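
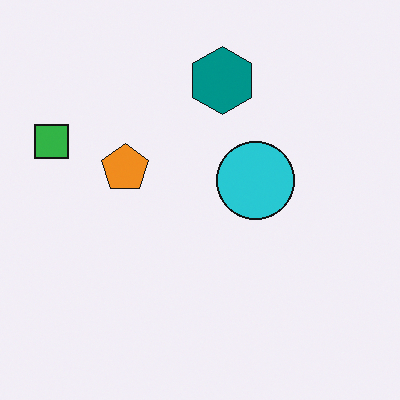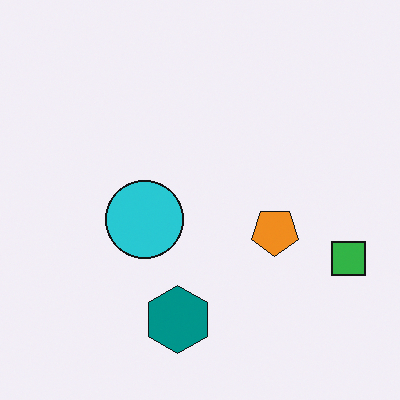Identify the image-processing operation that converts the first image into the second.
The transformation is: rotated 180°.

The green square sits in the left of the first image and the right of the second — consistent with a whole-image 180° rotation.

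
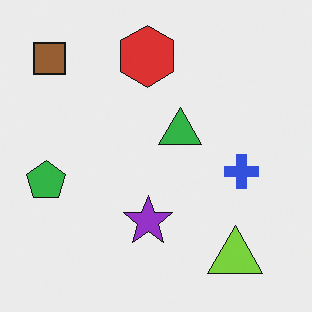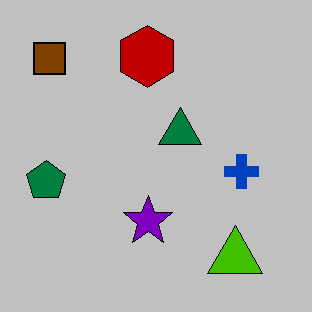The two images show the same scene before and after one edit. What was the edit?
Aggressively posterized.

Each flat color has snapped to a coarser quantized level — most visibly, the near-white background has dropped to a flat grey.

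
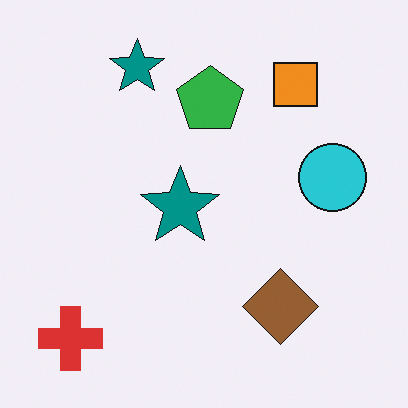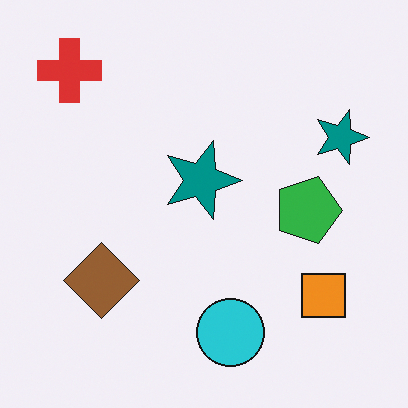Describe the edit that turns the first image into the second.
The second image is the first rotated 90° clockwise.

The red cross sits in the bottom-left of the first image and the top-left of the second — consistent with a whole-image 90° clockwise rotation.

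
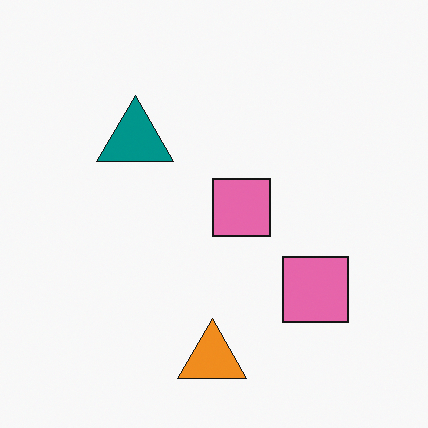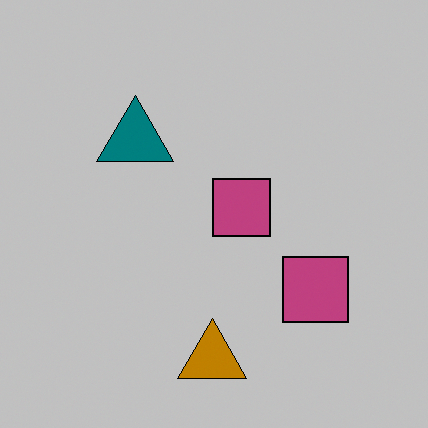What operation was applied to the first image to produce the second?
The second image is the first aggressively posterized.

Each flat color has snapped to a coarser quantized level — most visibly, the near-white background has dropped to a flat grey.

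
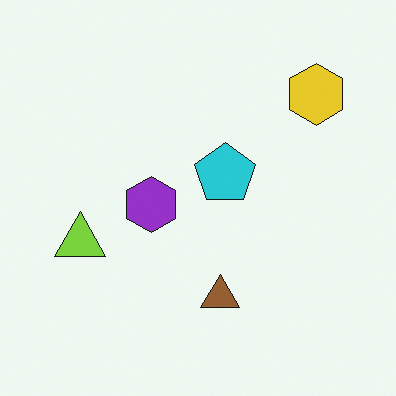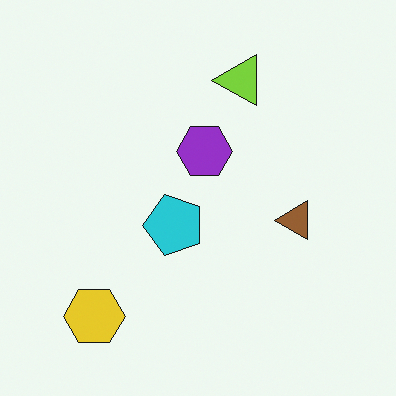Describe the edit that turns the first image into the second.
The transformation is: transposed (reflected across the top-left ↔ bottom-right diagonal).

Shapes have swapped their row and column positions — what was in the top-right is now in the bottom-left — a diagonal reflection.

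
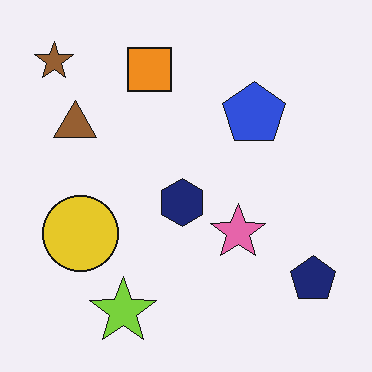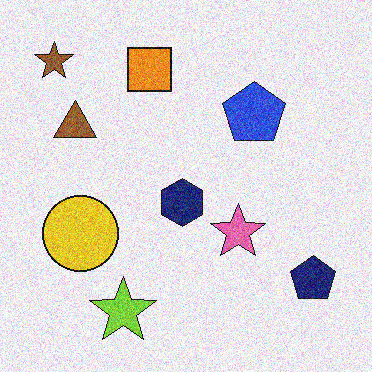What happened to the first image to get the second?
The image was degraded with visible gaussian noise.

Random speckle covers the whole image, including the flat background.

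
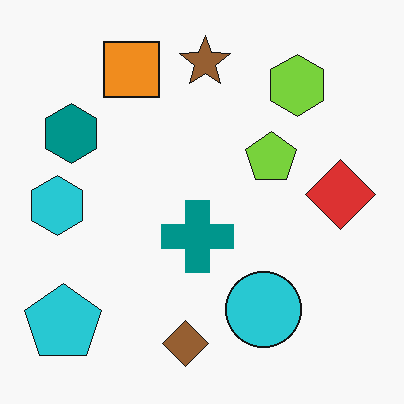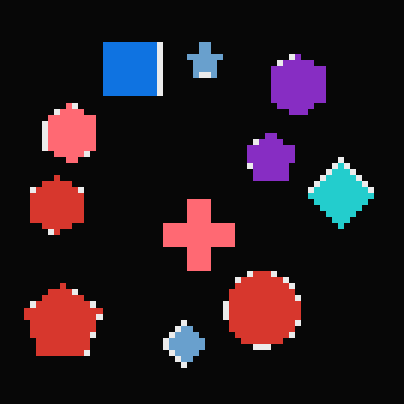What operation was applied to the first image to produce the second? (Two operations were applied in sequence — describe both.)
This is the original image moderately pixelated, then color-inverted (negative).

Shapes are reduced to large square blocks; fine edges and outlines are lost — a downscale-then-upscale (mosaic) effect. The light background has become dark and every shape's color is its complement — a photographic negative.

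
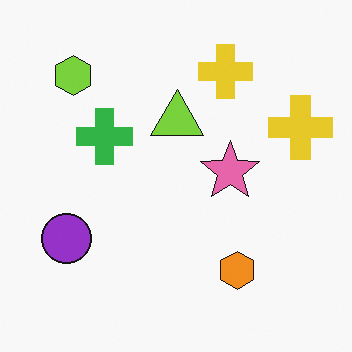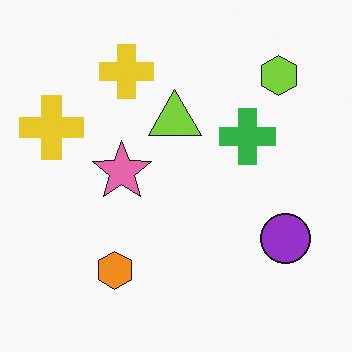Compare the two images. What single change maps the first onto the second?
The second image is the first flipped horizontally (left ↔ right).

The purple circle is in the bottom-left of the first image and the bottom-right of the second — shapes on opposite sides of the vertical midline have swapped in a mirror flip.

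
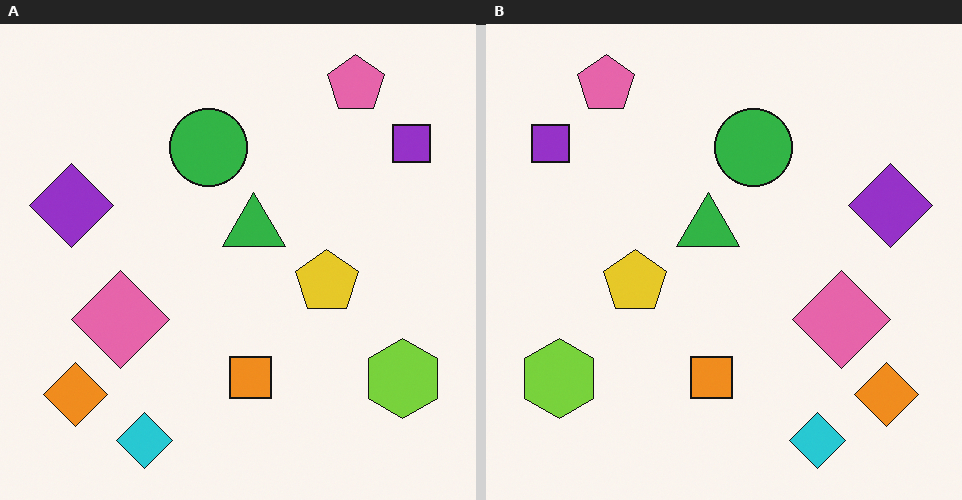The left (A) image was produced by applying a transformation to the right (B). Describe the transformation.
It was flipped horizontally (left ↔ right).

The purple square is in the top-left of the right (B) image and the top-right of the left (A) — shapes on opposite sides of the vertical midline have swapped in a mirror flip.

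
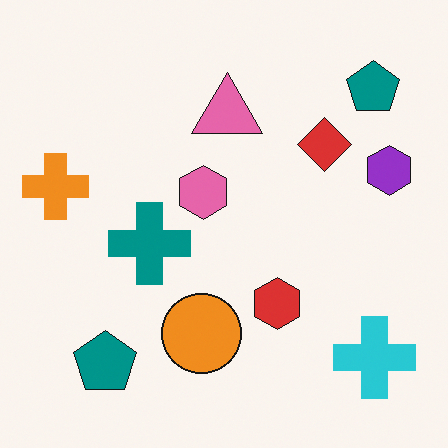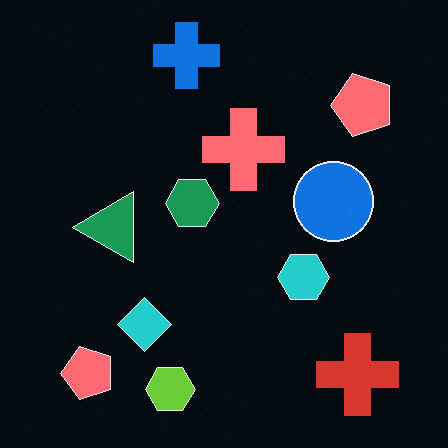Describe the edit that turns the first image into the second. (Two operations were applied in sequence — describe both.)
Transposed (reflected across the top-left ↔ bottom-right diagonal), then color-inverted (negative).

Shapes have swapped their row and column positions — what was in the top-right is now in the bottom-left — a diagonal reflection. The light background has become dark and every shape's color is its complement — a photographic negative.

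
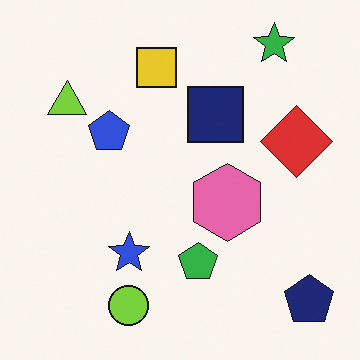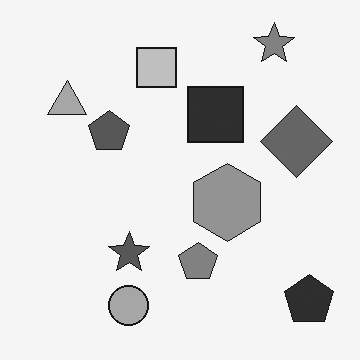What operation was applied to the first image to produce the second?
The transformation is: converted to grayscale.

All color is removed — every shape is now a shade of grey.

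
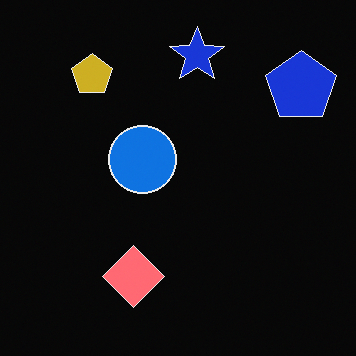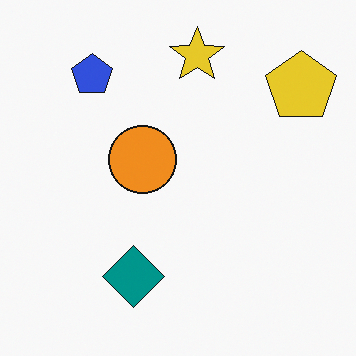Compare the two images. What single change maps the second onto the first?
The image was color-inverted (negative).

The light background has become dark and every shape's color is its complement — a photographic negative.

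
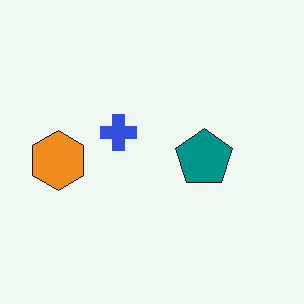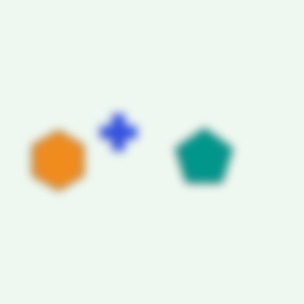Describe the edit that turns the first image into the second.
Noticeably gaussian-blurred.

Shape edges and outlines are uniformly softened across the whole image.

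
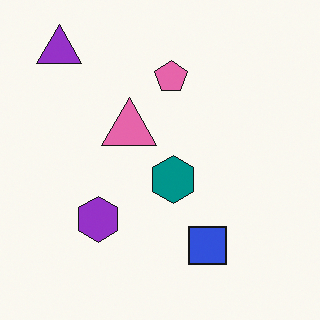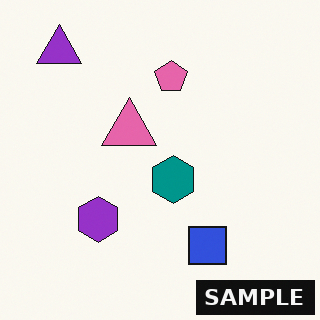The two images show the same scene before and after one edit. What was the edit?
The second image is the first watermarked with the text "SAMPLE" in the lower-right corner.

A dark label reading "SAMPLE" appears in the lower-right corner.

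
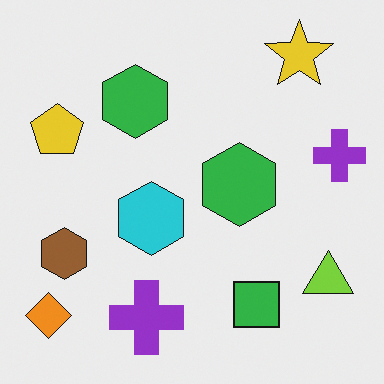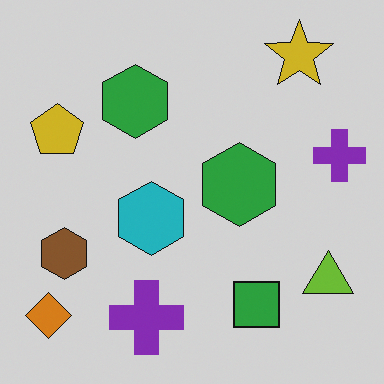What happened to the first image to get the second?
The transformation is: slightly darkened.

Every pixel — background and shapes alike — is uniformly darkened.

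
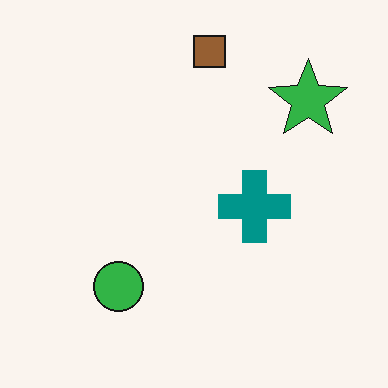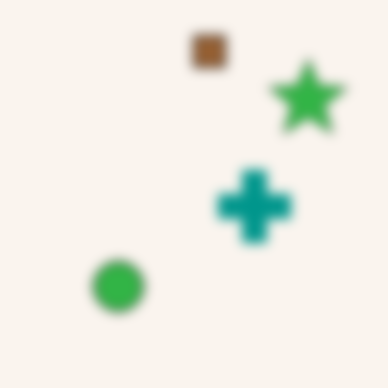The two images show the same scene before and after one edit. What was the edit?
This is the original image heavily blurred.

Shape edges and outlines are uniformly softened across the whole image.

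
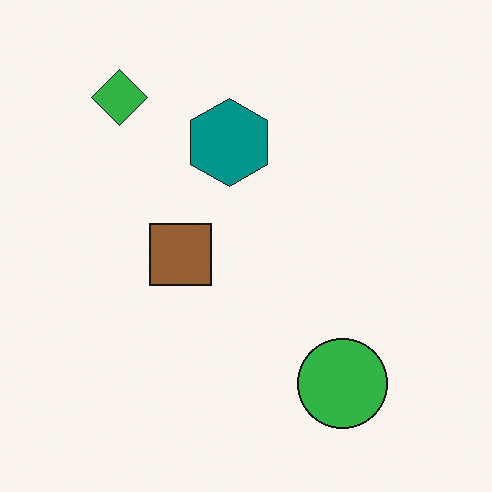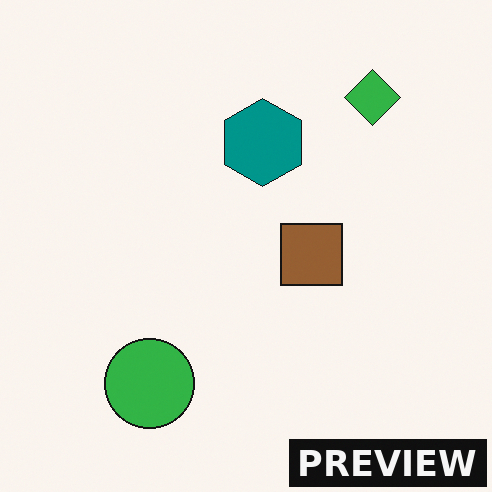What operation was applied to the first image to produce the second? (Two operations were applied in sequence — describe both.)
This is the original image flipped horizontally (left ↔ right), then watermarked with the text "PREVIEW" in the lower-right corner.

The green diamond is in the top-left of the first image and the top-right of the second — shapes on opposite sides of the vertical midline have swapped in a mirror flip. A dark label reading "PREVIEW" appears in the lower-right corner.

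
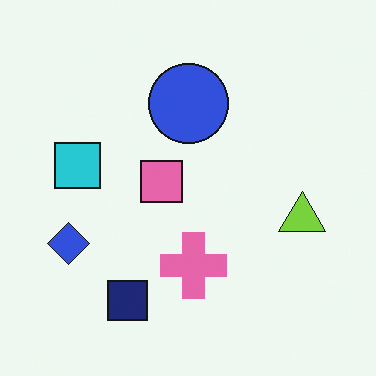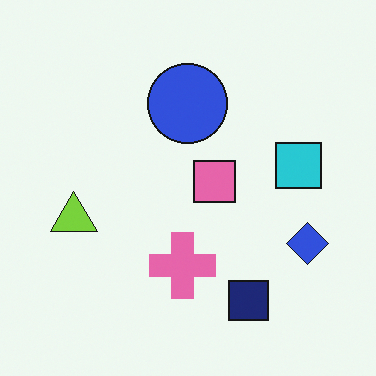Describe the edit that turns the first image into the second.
It was flipped horizontally (left ↔ right).

The blue diamond is in the left of the first image and the right of the second — shapes on opposite sides of the vertical midline have swapped in a mirror flip.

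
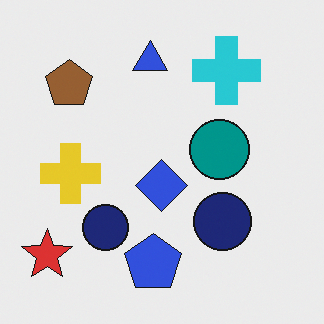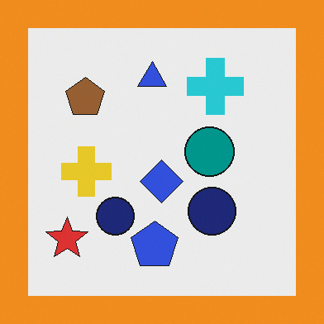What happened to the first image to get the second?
It was framed with a orange border.

A solid orange frame runs around the edge of the second image, with the content slightly shrunk inside it.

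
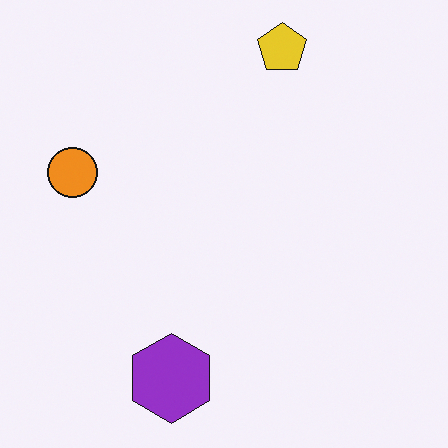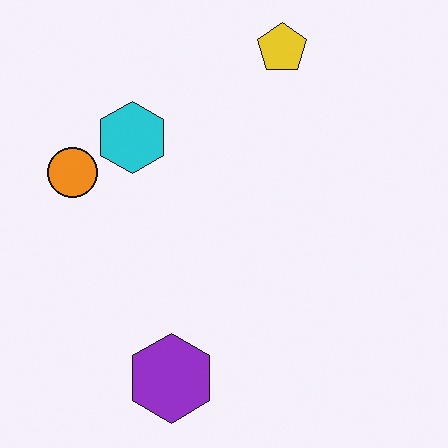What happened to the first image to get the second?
Overlaid with an additional cyan hexagon.

A cyan hexagon appears in the second image that is absent from the first.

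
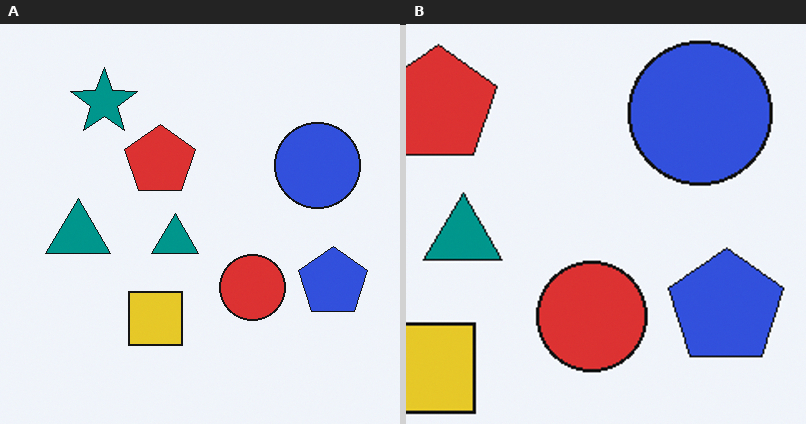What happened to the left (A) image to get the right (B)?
This is the original image cropped to a noticeably smaller region and rescaled.

The visible shapes are larger and the field of view is narrower; shapes near the original edges may be partly or wholly outside the frame — a crop-and-rescale.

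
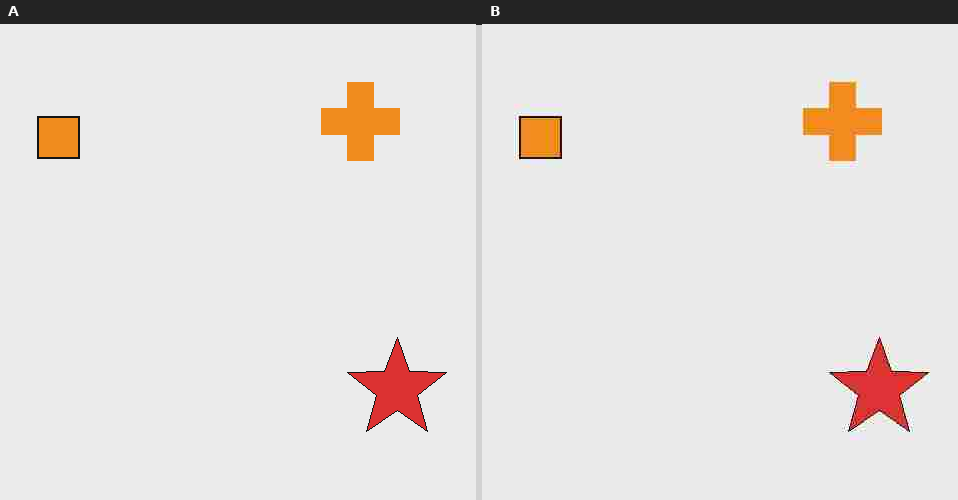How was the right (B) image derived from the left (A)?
Heavily JPEG-compressed with obvious blocking artifacts.

Blocky 8×8 compression artifacts appear around shape edges and the flat background shows ringing — characteristic JPEG degradation.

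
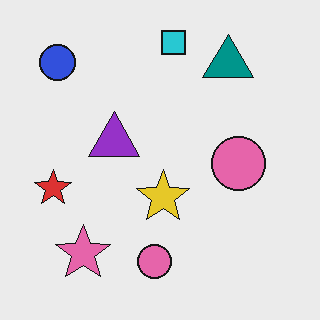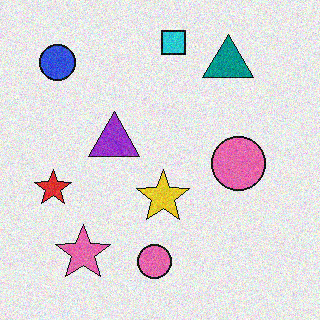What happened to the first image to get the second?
It was degraded with visible gaussian noise.

Random speckle covers the whole image, including the flat background.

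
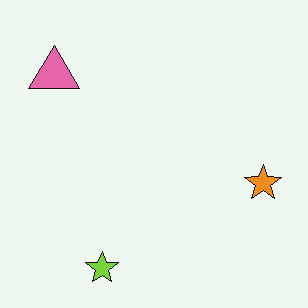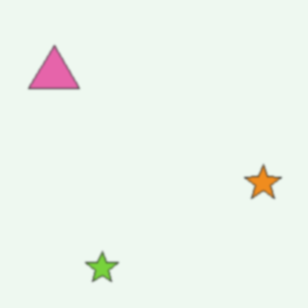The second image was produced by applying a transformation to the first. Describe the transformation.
It was lightly blurred.

Shape edges and outlines are uniformly softened across the whole image.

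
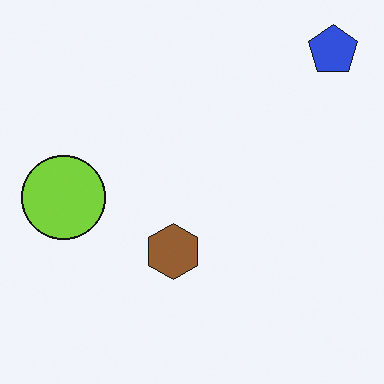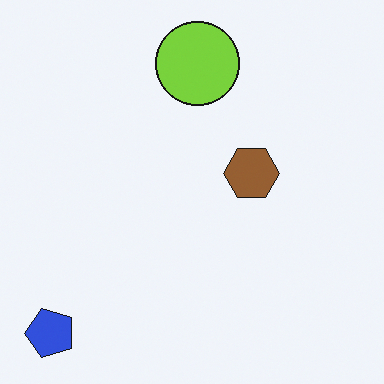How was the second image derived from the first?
The second image is the first transposed (reflected across the top-left ↔ bottom-right diagonal).

Shapes have swapped their row and column positions — what was in the top-right is now in the bottom-left — a diagonal reflection.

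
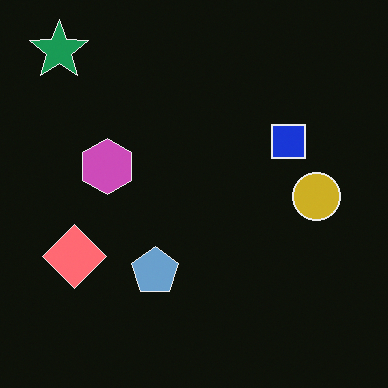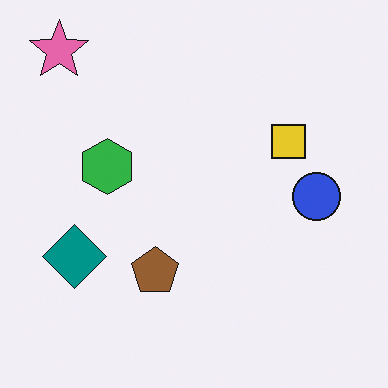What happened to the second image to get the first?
Color-inverted (negative).

The light background has become dark and every shape's color is its complement — a photographic negative.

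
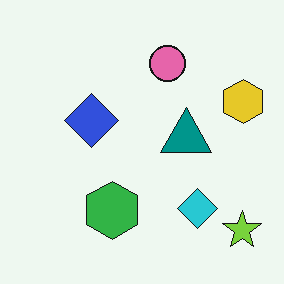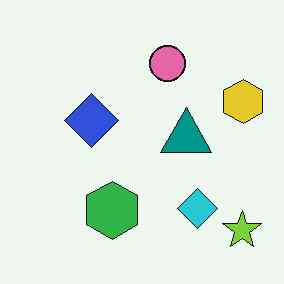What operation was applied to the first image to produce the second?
It was JPEG-compressed with visible artifacts.

Blocky 8×8 compression artifacts appear around shape edges and the flat background shows ringing — characteristic JPEG degradation.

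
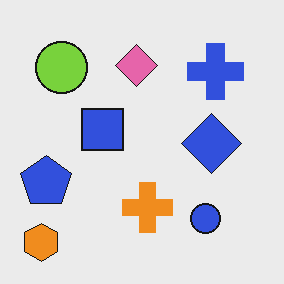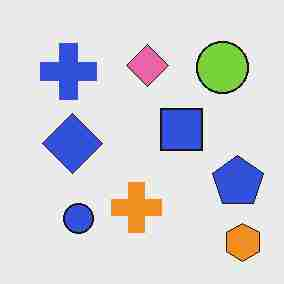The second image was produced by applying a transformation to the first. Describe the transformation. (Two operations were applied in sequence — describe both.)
The image was flipped horizontally (left ↔ right), then heavily JPEG-compressed with obvious blocking artifacts.

The orange hexagon is in the bottom-left of the first image and the bottom-right of the second — shapes on opposite sides of the vertical midline have swapped in a mirror flip. Blocky 8×8 compression artifacts appear around shape edges and the flat background shows ringing — characteristic JPEG degradation.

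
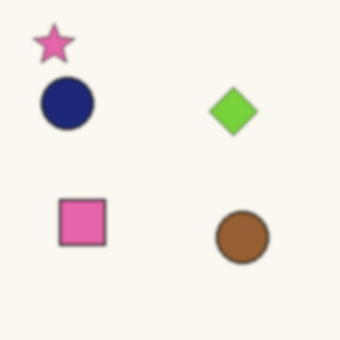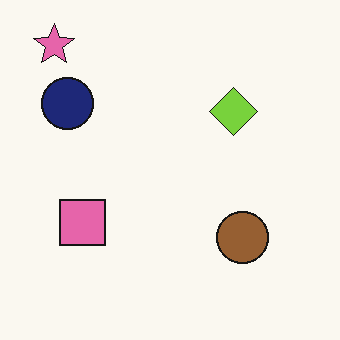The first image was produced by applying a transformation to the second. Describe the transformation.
The transformation is: lightly blurred.

Shape edges and outlines are uniformly softened across the whole image.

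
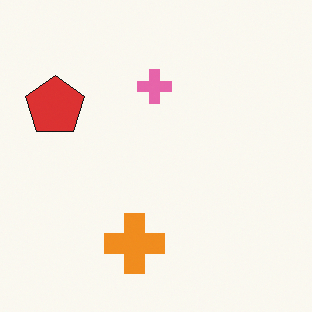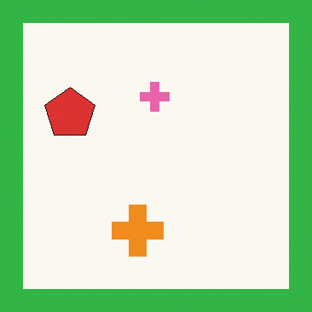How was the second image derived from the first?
The image was framed with a green border.

A solid green frame runs around the edge of the second image, with the content slightly shrunk inside it.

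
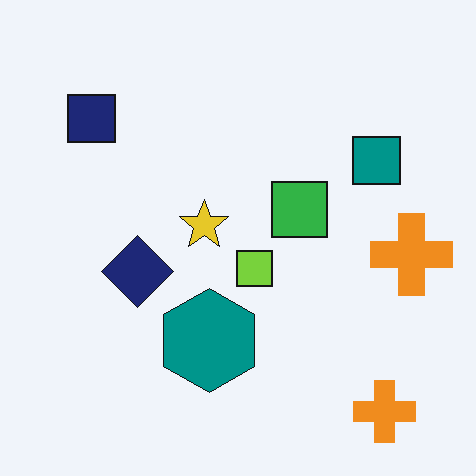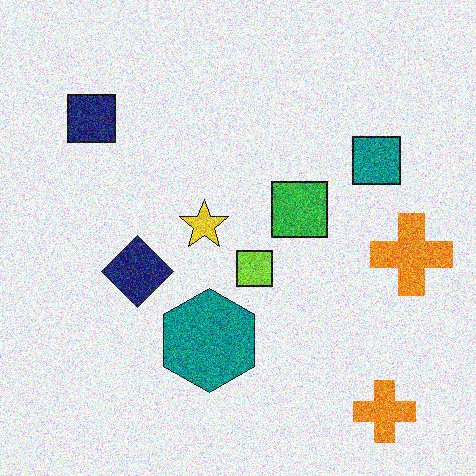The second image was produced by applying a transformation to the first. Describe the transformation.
The second image is the first degraded with a thick layer of grain.

Random speckle covers the whole image, including the flat background.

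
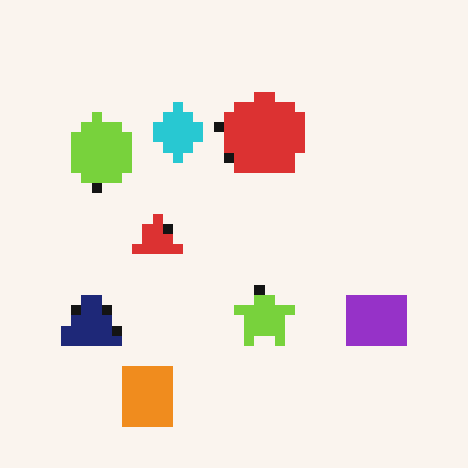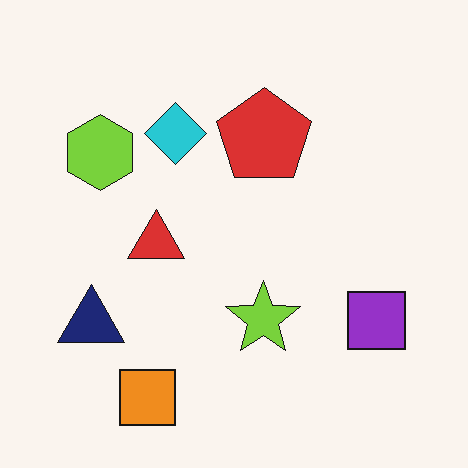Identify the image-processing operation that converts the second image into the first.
The first image is the second coarsely pixelated.

Shapes are reduced to large square blocks; fine edges and outlines are lost — a downscale-then-upscale (mosaic) effect.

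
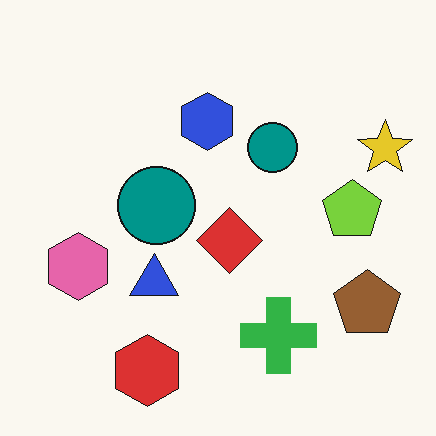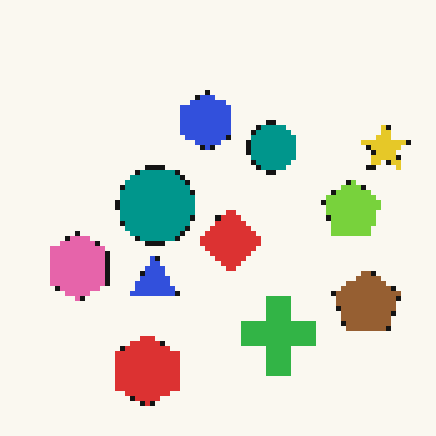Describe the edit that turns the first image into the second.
The transformation is: mildly pixelated.

Shapes are reduced to large square blocks; fine edges and outlines are lost — a downscale-then-upscale (mosaic) effect.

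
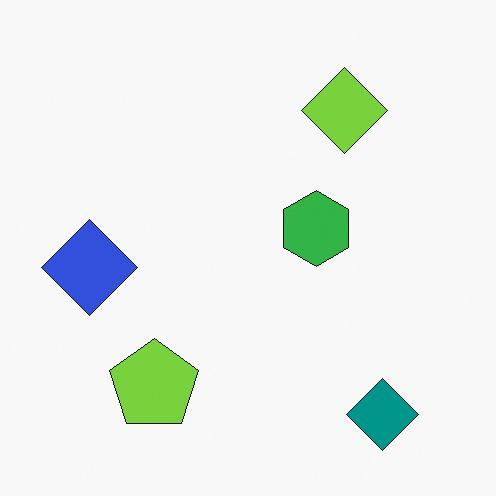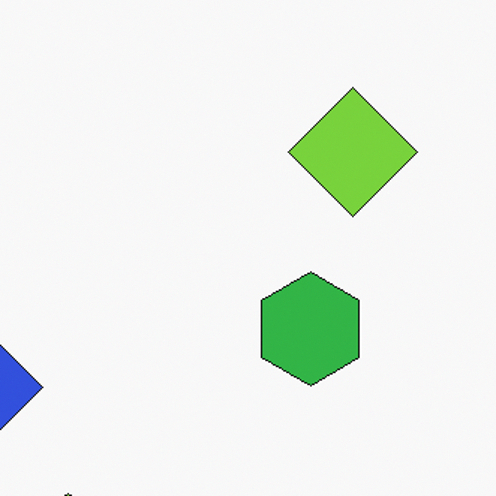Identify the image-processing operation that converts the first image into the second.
The transformation is: cropped to a modestly smaller region and rescaled.

The visible shapes are larger and the field of view is narrower; shapes near the original edges may be partly or wholly outside the frame — a crop-and-rescale.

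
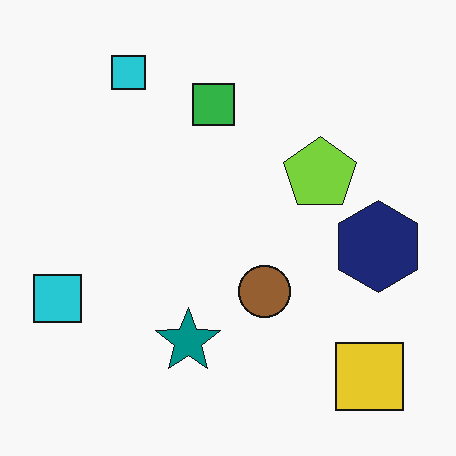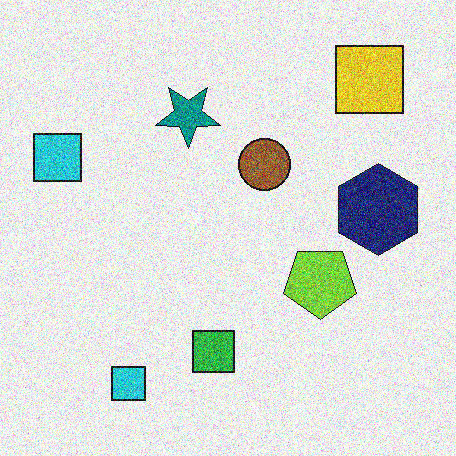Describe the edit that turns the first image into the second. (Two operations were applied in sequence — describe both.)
It was flipped vertically (top ↔ bottom), then degraded with a thick layer of grain.

The yellow square is in the bottom-right of the first image and the top-right of the second — shapes on opposite sides of the horizontal midline have swapped in a mirror flip. Random speckle covers the whole image, including the flat background.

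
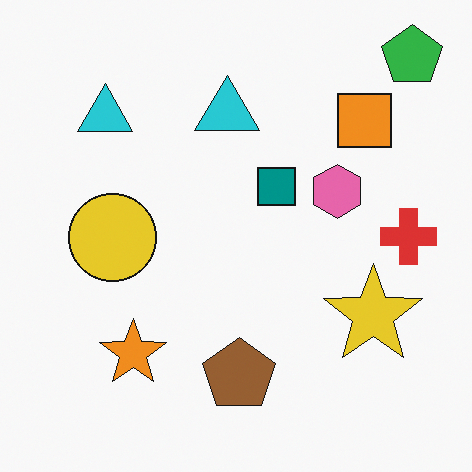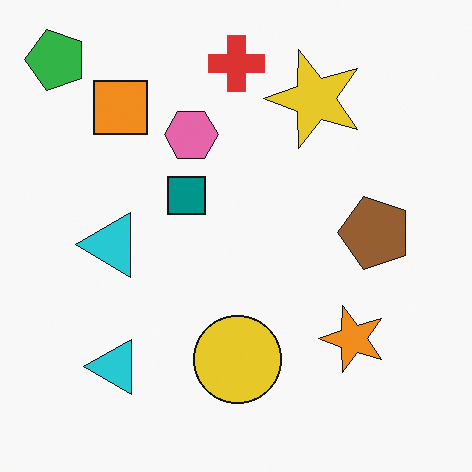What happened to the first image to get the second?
The second image is the first rotated 90° counter-clockwise.

The green pentagon sits in the top-right of the first image and the top-left of the second — consistent with a whole-image 90° counter-clockwise rotation.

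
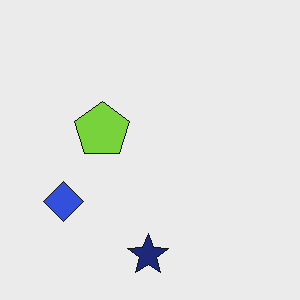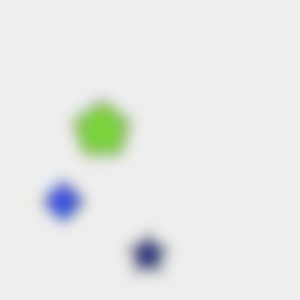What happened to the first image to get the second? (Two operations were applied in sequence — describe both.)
It was degraded with heavy JPEG compression, then strongly gaussian-blurred.

Blocky 8×8 compression artifacts appear around shape edges and the flat background shows ringing — characteristic JPEG degradation. Shape edges and outlines are uniformly softened across the whole image.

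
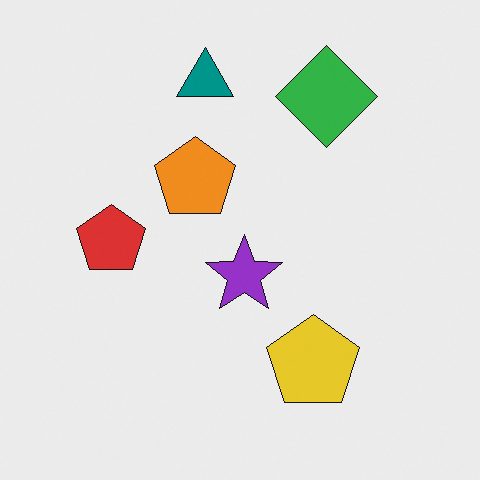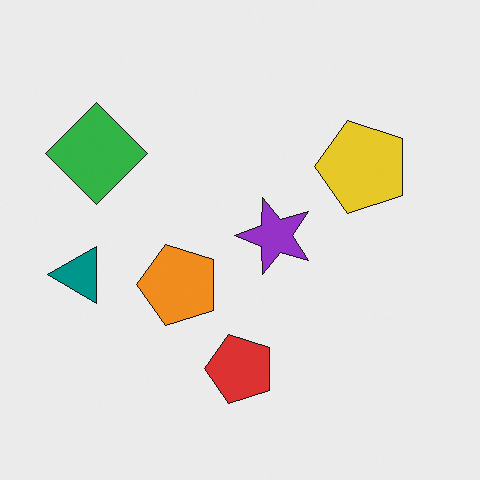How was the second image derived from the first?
The second image is the first rotated 90° counter-clockwise.

The green diamond sits in the top-right of the first image and the top-left of the second — consistent with a whole-image 90° counter-clockwise rotation.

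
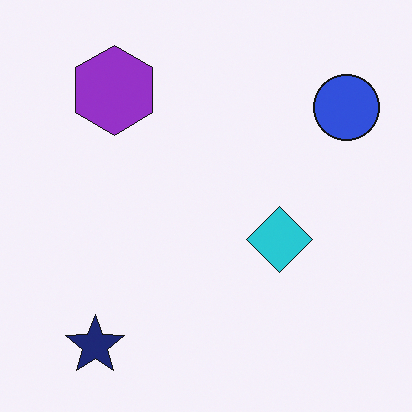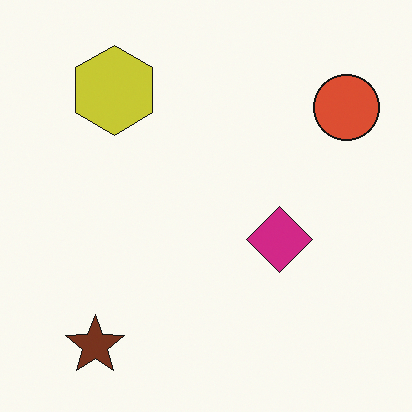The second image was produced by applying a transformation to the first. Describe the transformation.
It was hue-shifted through roughly a third of the color wheel.

Every shape's color has rotated by the same amount around the hue wheel — a uniform hue shift.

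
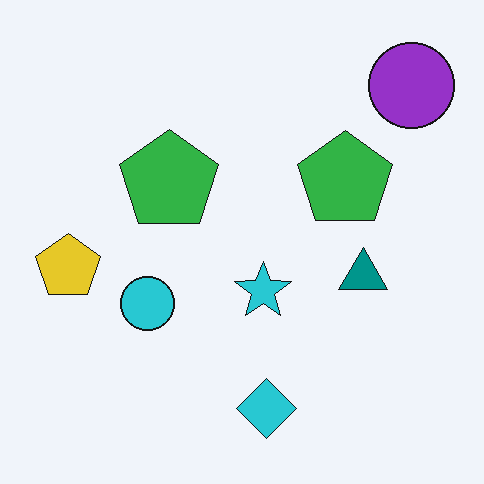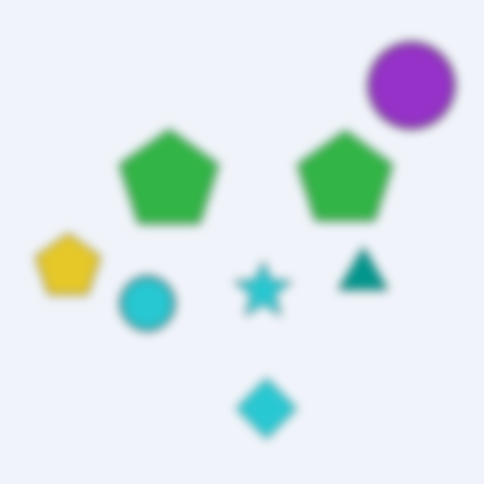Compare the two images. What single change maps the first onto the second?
The image was strongly gaussian-blurred.

Shape edges and outlines are uniformly softened across the whole image.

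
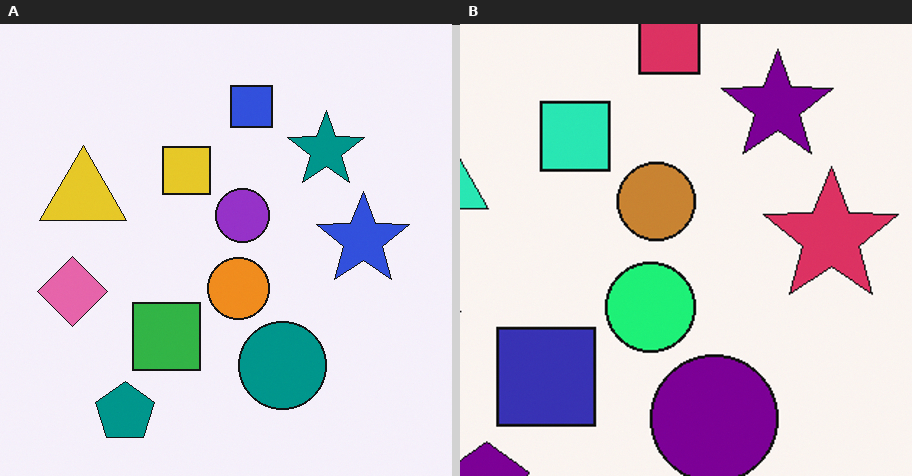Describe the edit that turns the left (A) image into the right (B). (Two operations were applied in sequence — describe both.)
The image was cropped to a modestly smaller region and rescaled, then hue-shifted noticeably.

The visible shapes are larger and the field of view is narrower; shapes near the original edges may be partly or wholly outside the frame — a crop-and-rescale. Every shape's color has rotated by the same amount around the hue wheel — a uniform hue shift.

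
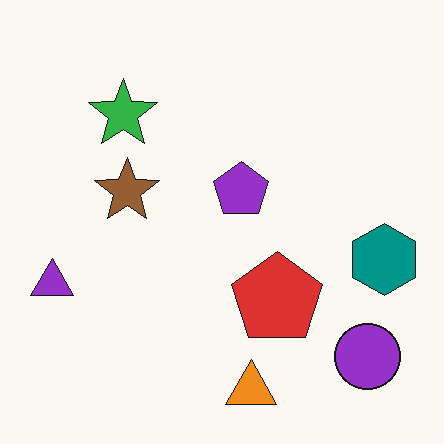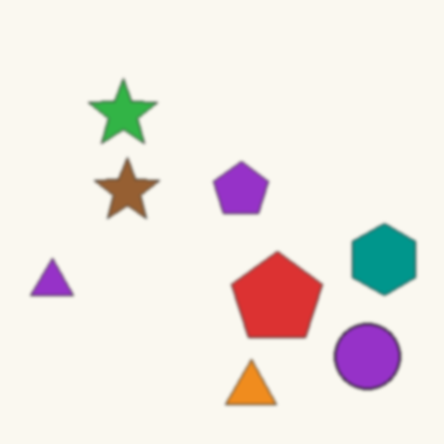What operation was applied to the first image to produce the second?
This is the original image slightly softened.

Shape edges and outlines are uniformly softened across the whole image.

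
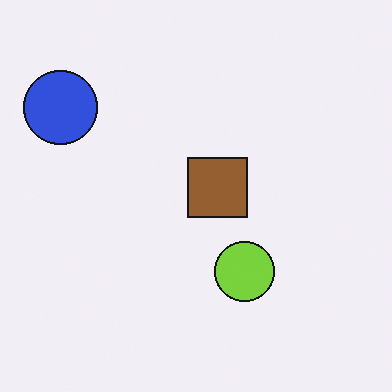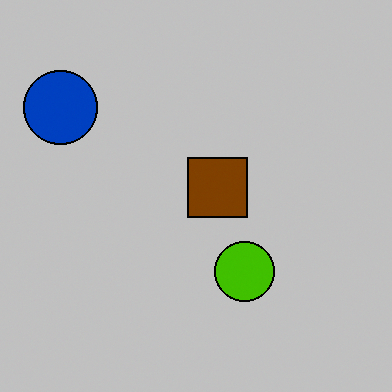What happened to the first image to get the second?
It was aggressively posterized.

Each flat color has snapped to a coarser quantized level — most visibly, the near-white background has dropped to a flat grey.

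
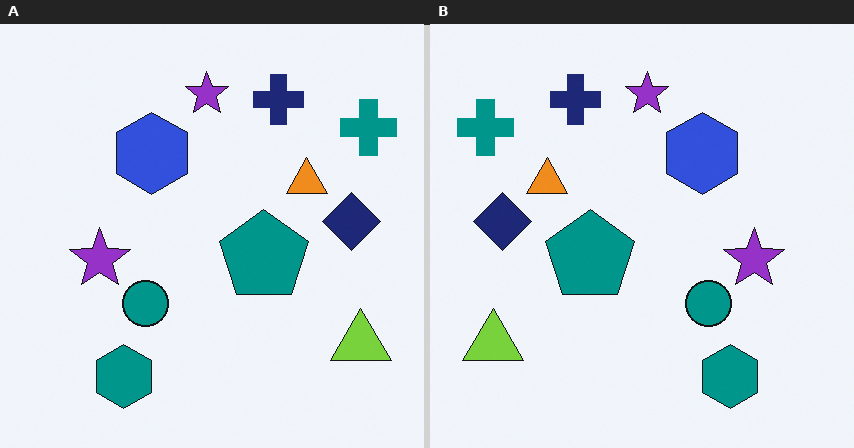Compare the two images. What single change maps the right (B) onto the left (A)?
It was flipped horizontally (left ↔ right).

The teal cross is in the top-left of the right (B) image and the top-right of the left (A) — shapes on opposite sides of the vertical midline have swapped in a mirror flip.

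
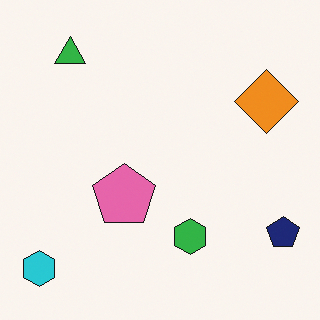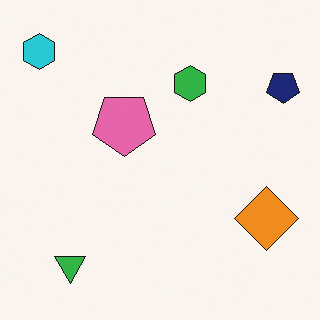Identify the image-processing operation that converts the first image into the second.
The second image is the first flipped vertically (top ↔ bottom).

The cyan hexagon is in the bottom-left of the first image and the top-left of the second — shapes on opposite sides of the horizontal midline have swapped in a mirror flip.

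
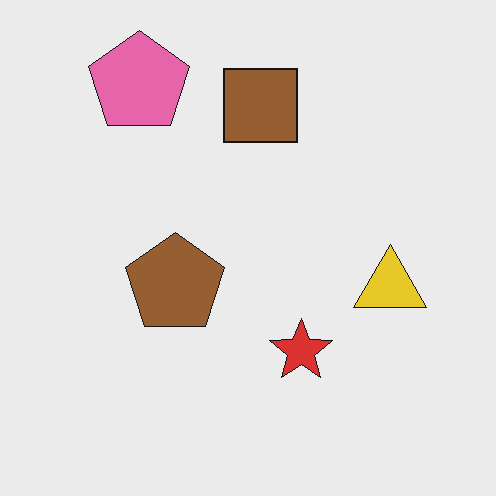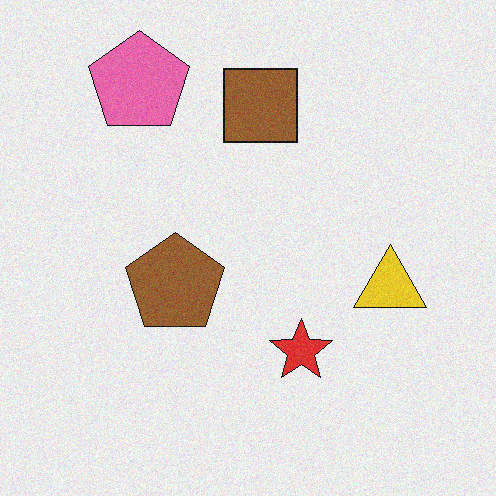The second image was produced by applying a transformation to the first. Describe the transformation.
It was degraded with light additive noise.

Random speckle covers the whole image, including the flat background.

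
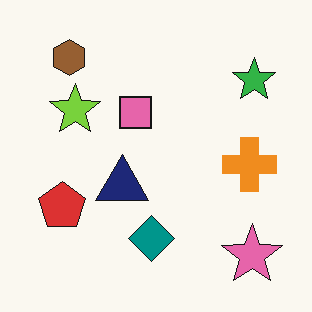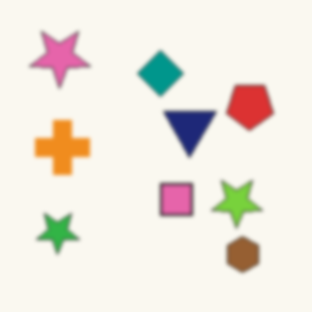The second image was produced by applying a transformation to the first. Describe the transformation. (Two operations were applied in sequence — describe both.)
This is the original image rotated 180°, then lightly blurred.

The pink star sits in the bottom-right of the first image and the top-left of the second — consistent with a whole-image 180° rotation. Shape edges and outlines are uniformly softened across the whole image.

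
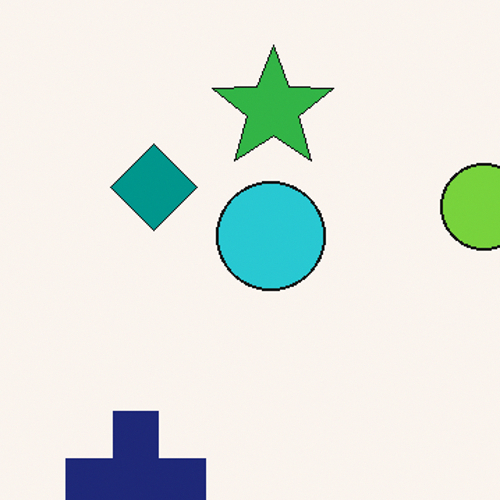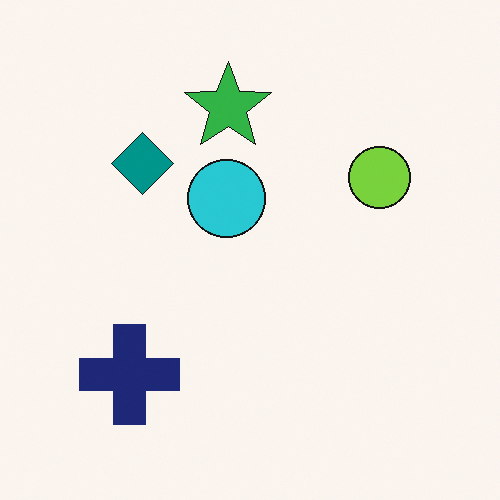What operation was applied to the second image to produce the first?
The transformation is: cropped slightly and scaled back up.

The visible shapes are larger and the field of view is narrower; shapes near the original edges may be partly or wholly outside the frame — a crop-and-rescale.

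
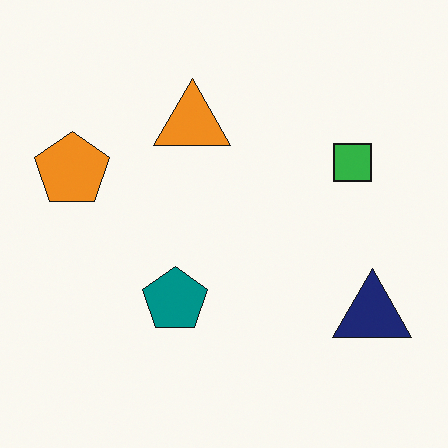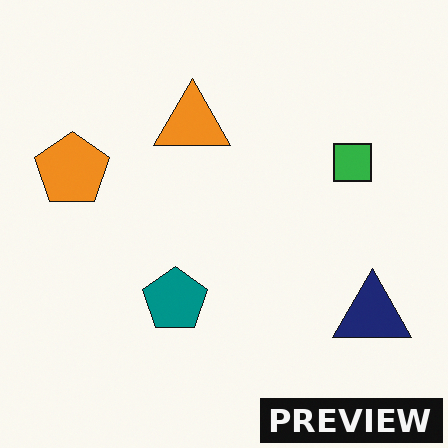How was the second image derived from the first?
The transformation is: watermarked with the text "PREVIEW" in the lower-right corner.

A dark label reading "PREVIEW" appears in the lower-right corner.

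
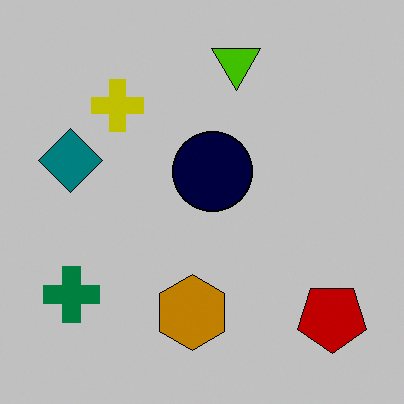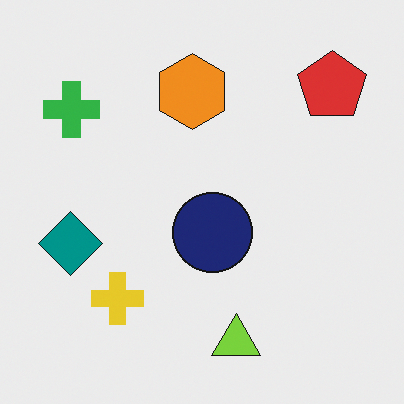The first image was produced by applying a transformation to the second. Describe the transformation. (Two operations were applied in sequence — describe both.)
The first image is the second flipped vertically (top ↔ bottom), then heavily posterized to just a handful of flat colors.

The lime triangle is in the bottom of the second image and the top of the first — shapes on opposite sides of the horizontal midline have swapped in a mirror flip. Each flat color has snapped to a coarser quantized level — most visibly, the near-white background has dropped to a flat grey.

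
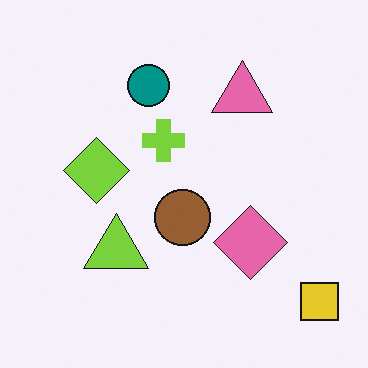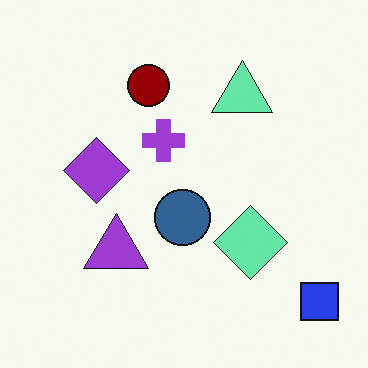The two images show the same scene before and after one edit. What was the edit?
The second image is the first hue-shifted through roughly half the color wheel.

Every shape's color has rotated by the same amount around the hue wheel — a uniform hue shift.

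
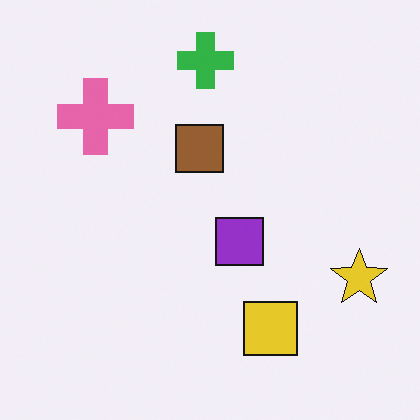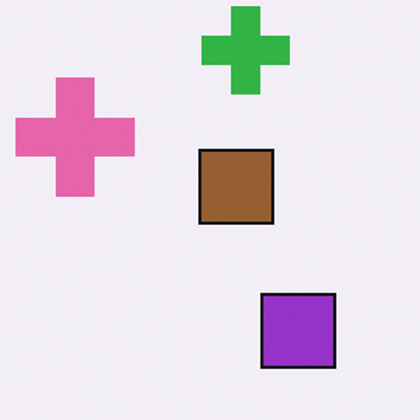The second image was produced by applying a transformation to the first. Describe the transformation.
It was cropped slightly and scaled back up.

The visible shapes are larger and the field of view is narrower; shapes near the original edges may be partly or wholly outside the frame — a crop-and-rescale.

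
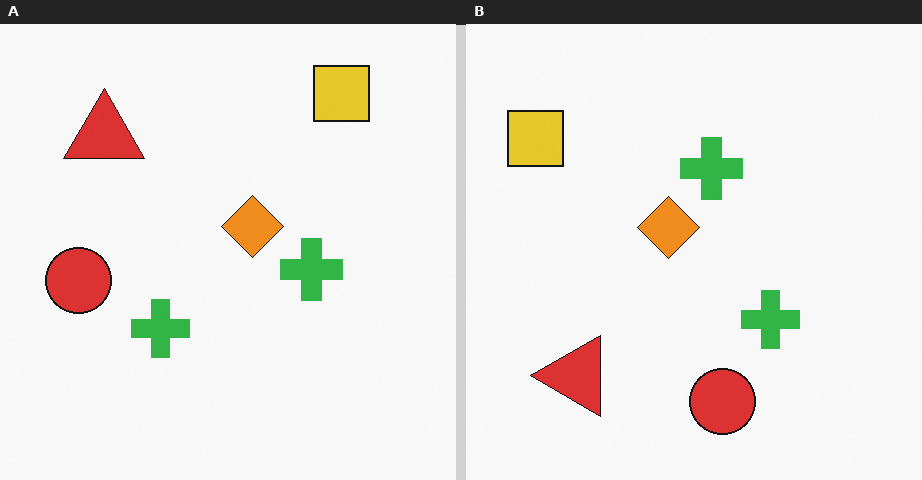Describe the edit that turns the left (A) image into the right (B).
This is the original image rotated 90° counter-clockwise.

The yellow square sits in the top-right of the left (A) image and the top-left of the right (B) — consistent with a whole-image 90° counter-clockwise rotation.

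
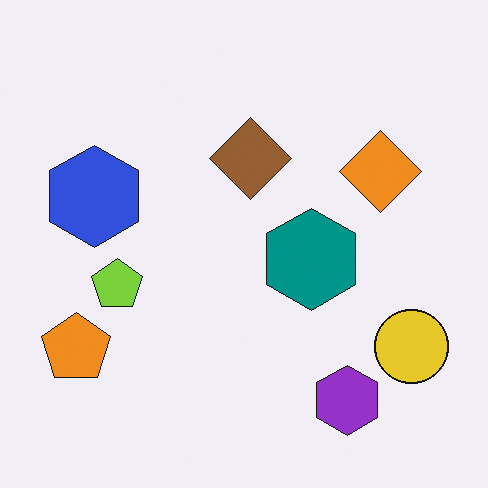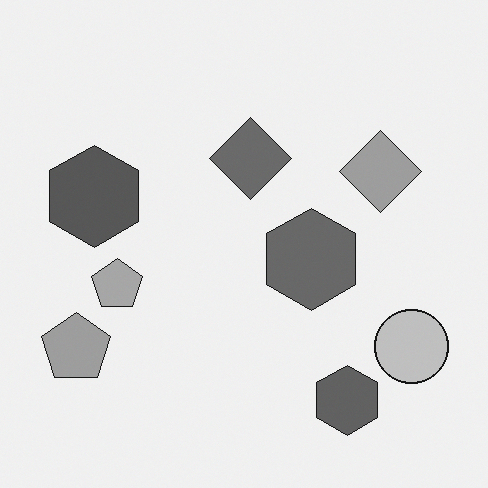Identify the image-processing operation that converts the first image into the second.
This is the original image converted to grayscale.

All color is removed — every shape is now a shade of grey.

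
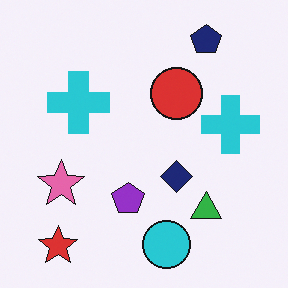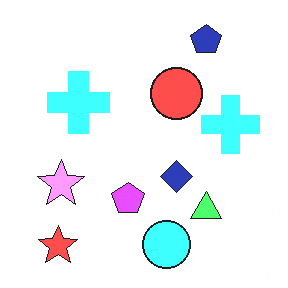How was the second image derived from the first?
It was brightened a lot.

Every pixel — background and shapes alike — is uniformly brightened.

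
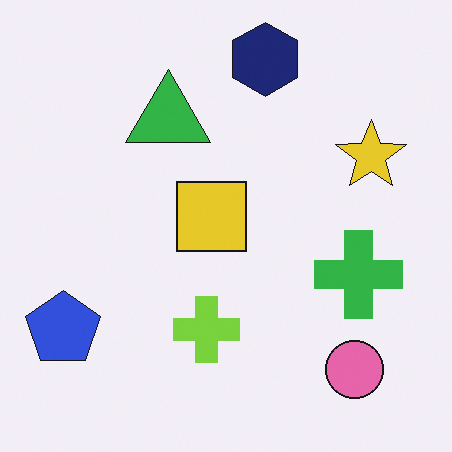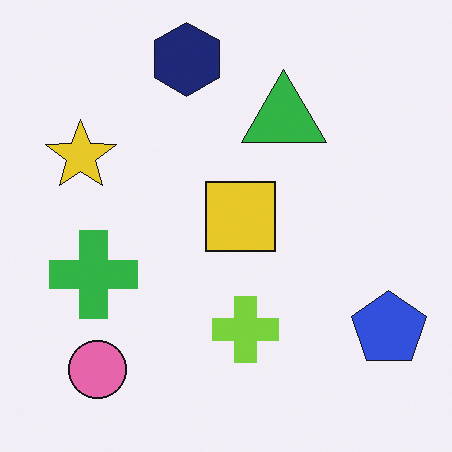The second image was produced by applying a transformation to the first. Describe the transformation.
The image was flipped horizontally (left ↔ right).

The blue pentagon is in the bottom-left of the first image and the bottom-right of the second — shapes on opposite sides of the vertical midline have swapped in a mirror flip.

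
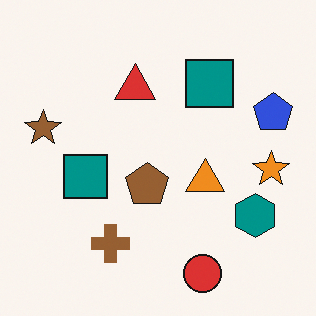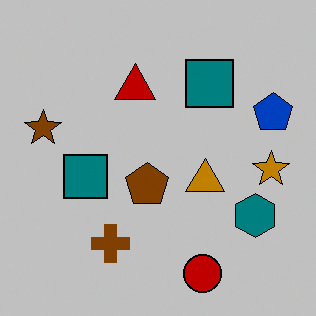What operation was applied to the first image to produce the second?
It was aggressively posterized.

Each flat color has snapped to a coarser quantized level — most visibly, the near-white background has dropped to a flat grey.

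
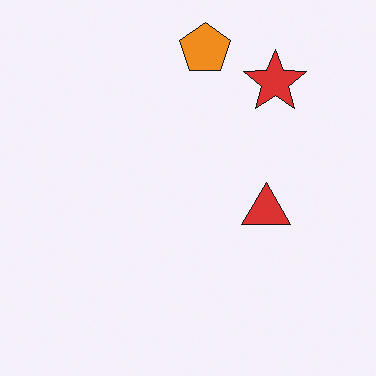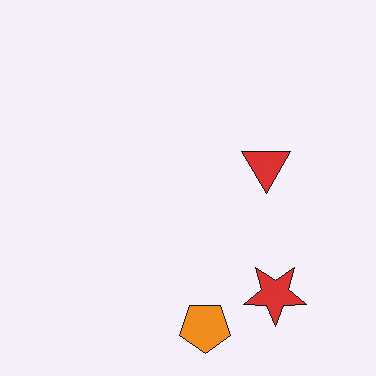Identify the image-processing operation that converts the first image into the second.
It was flipped vertically (top ↔ bottom).

The orange pentagon is in the top of the first image and the bottom of the second — shapes on opposite sides of the horizontal midline have swapped in a mirror flip.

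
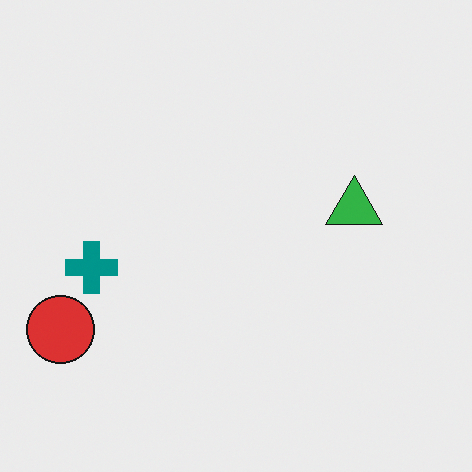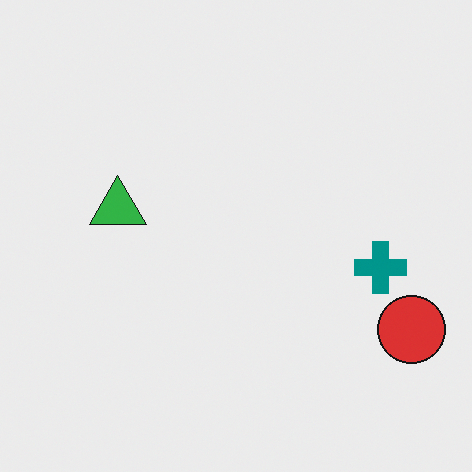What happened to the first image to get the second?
The transformation is: flipped horizontally (left ↔ right).

The red circle is in the bottom-left of the first image and the bottom-right of the second — shapes on opposite sides of the vertical midline have swapped in a mirror flip.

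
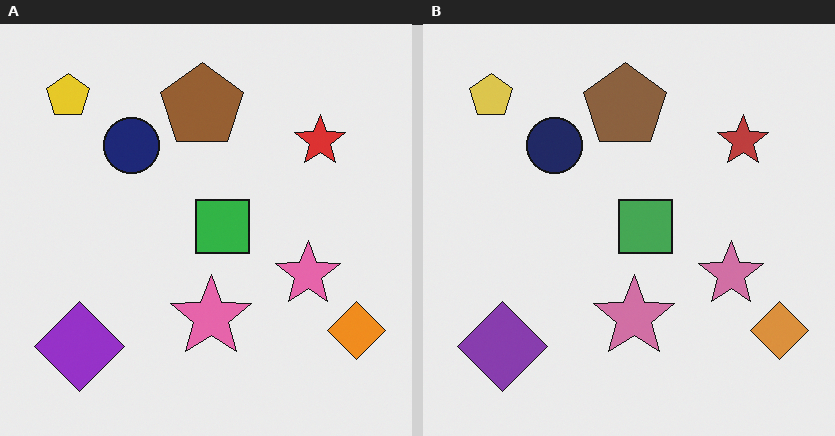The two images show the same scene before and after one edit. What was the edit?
The transformation is: slightly desaturated.

All colors are more muted and greyish — a global saturation change.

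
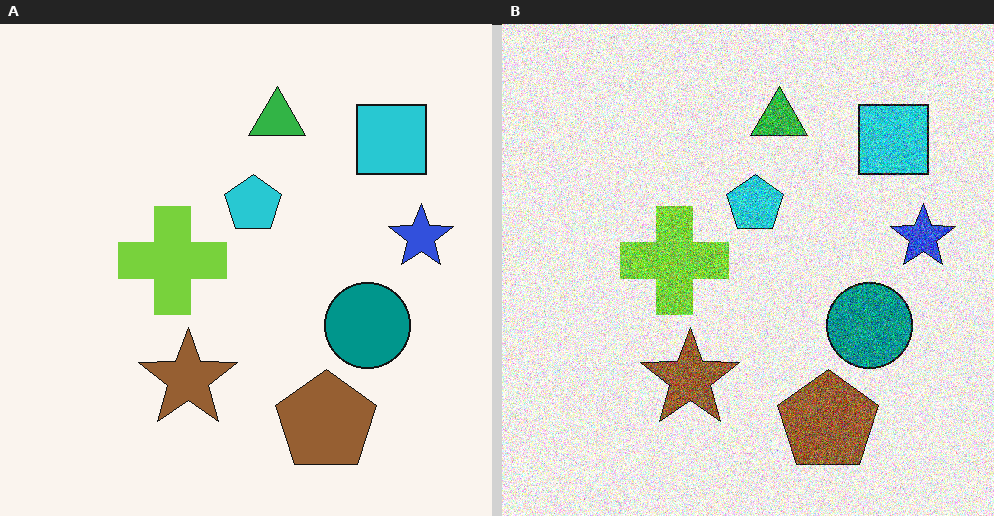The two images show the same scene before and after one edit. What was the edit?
This is the original image degraded with strong gaussian noise.

Random speckle covers the whole image, including the flat background.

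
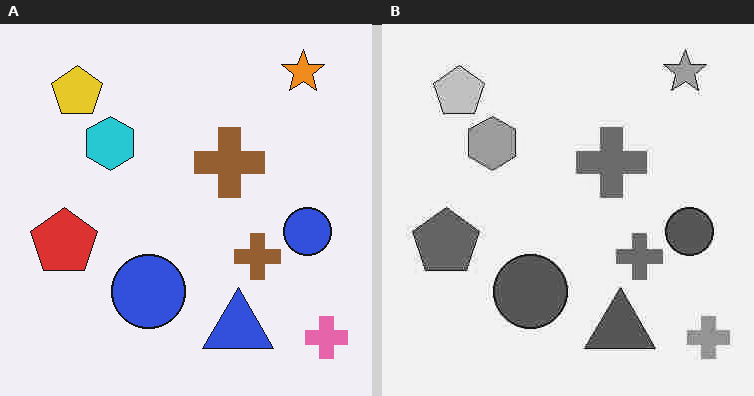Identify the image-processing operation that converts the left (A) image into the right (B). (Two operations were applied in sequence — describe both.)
The transformation is: degraded with heavy JPEG compression, then converted to grayscale.

Blocky 8×8 compression artifacts appear around shape edges and the flat background shows ringing — characteristic JPEG degradation. All color is removed — every shape is now a shade of grey.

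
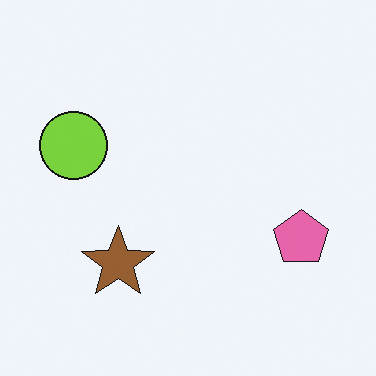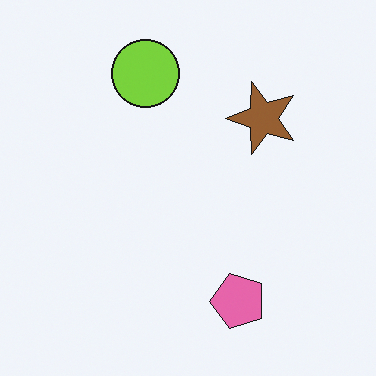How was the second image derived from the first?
This is the original image transposed (reflected across the top-left ↔ bottom-right diagonal).

Shapes have swapped their row and column positions — what was in the top-right is now in the bottom-left — a diagonal reflection.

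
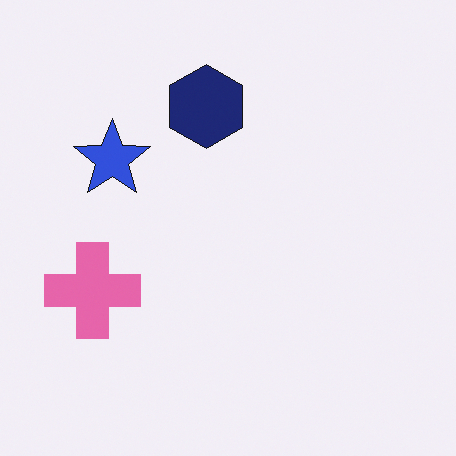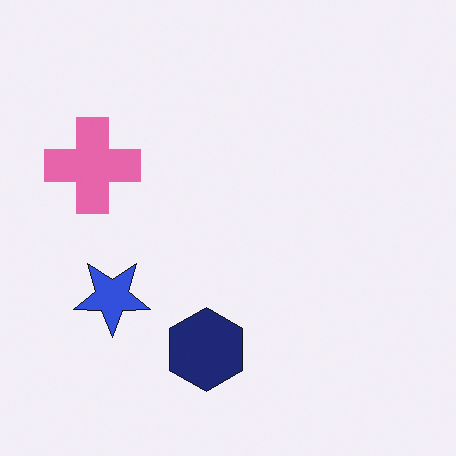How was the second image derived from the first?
The transformation is: flipped vertically (top ↔ bottom).

The navy hexagon is in the top of the first image and the bottom of the second — shapes on opposite sides of the horizontal midline have swapped in a mirror flip.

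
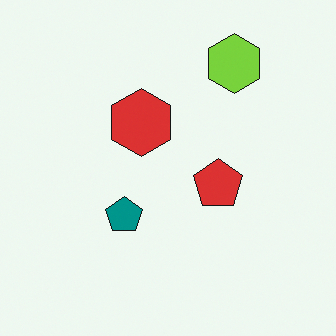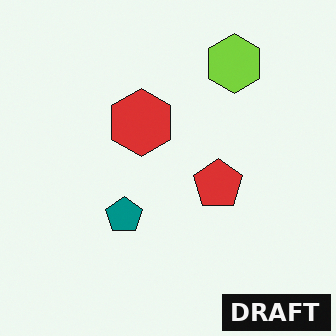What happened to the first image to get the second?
This is the original image watermarked with the text "DRAFT" in the lower-right corner.

A dark label reading "DRAFT" appears in the lower-right corner.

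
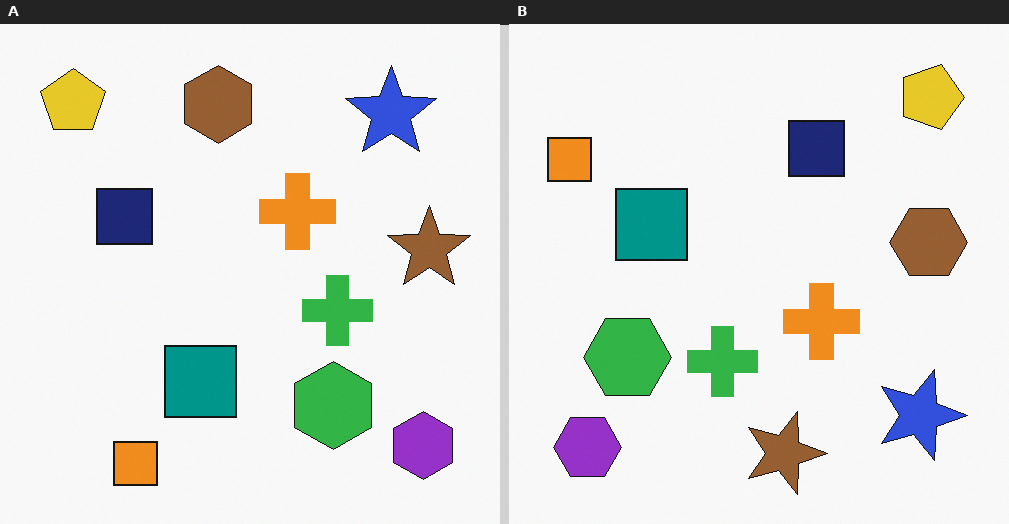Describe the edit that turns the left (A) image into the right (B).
The image was rotated 90° clockwise.

The yellow pentagon sits in the top-left of the left (A) image and the top-right of the right (B) — consistent with a whole-image 90° clockwise rotation.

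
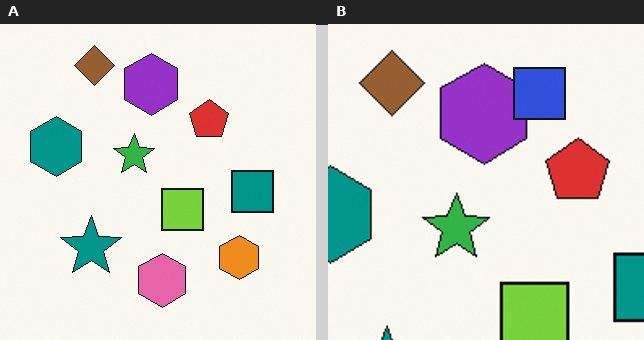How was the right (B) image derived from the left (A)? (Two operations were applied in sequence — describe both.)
Cropped tightly and scaled back up, then overlaid with an additional blue square.

The visible shapes are larger and the field of view is narrower; shapes near the original edges may be partly or wholly outside the frame — a crop-and-rescale. A blue square appears in the right (B) image that is absent from the left (A).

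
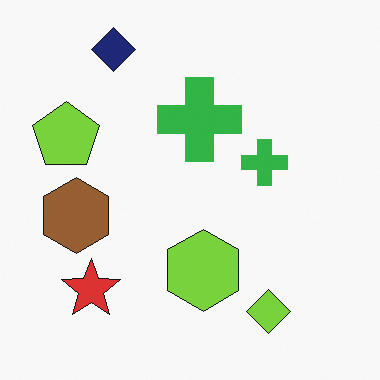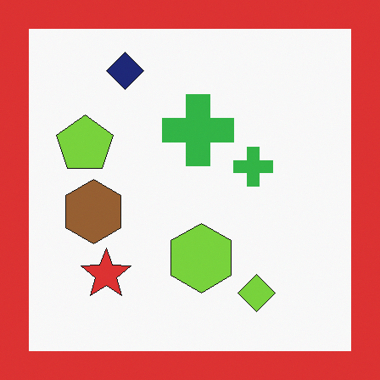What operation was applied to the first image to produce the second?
Framed with a red border.

A solid red frame runs around the edge of the second image, with the content slightly shrunk inside it.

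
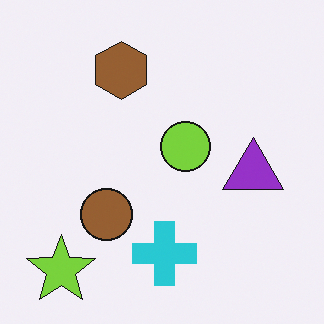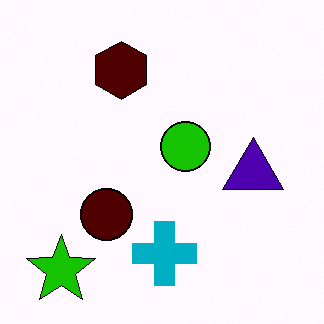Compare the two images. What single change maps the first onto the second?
The second image is the first given much higher contrast.

Tones are pushed away from mid-grey across the whole image — a global contrast change.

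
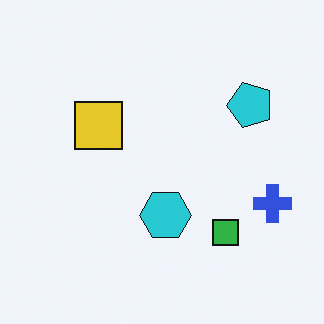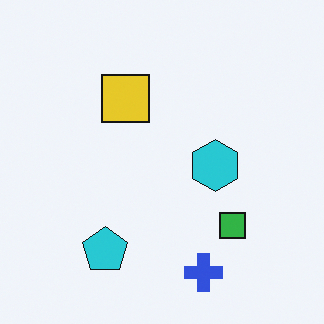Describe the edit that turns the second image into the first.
This is the original image transposed (reflected across the top-left ↔ bottom-right diagonal).

Shapes have swapped their row and column positions — what was in the top-right is now in the bottom-left — a diagonal reflection.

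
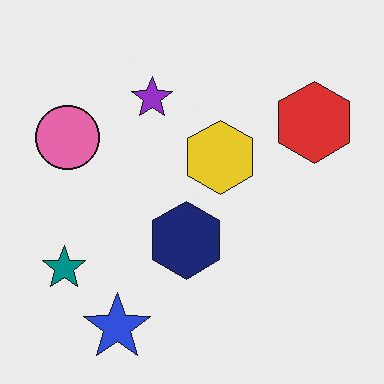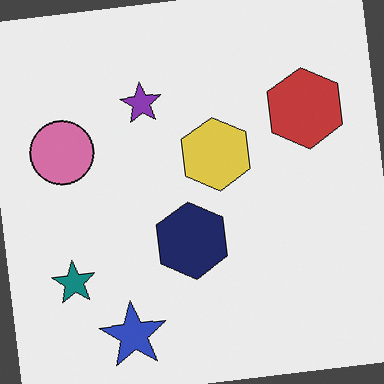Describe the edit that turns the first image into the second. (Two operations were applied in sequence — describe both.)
This is the original image rotated counter-clockwise by a few degrees, then slightly desaturated.

Every shape is tilted by the same angle and the image corners show triangular fill wedges — a whole-image rotation by a non-right angle. All colors are more muted and greyish — a global saturation change.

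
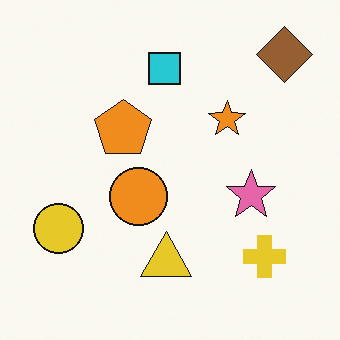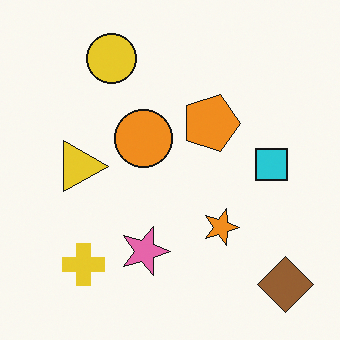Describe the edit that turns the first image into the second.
It was rotated 90° clockwise.

The brown diamond sits in the top-right of the first image and the bottom-right of the second — consistent with a whole-image 90° clockwise rotation.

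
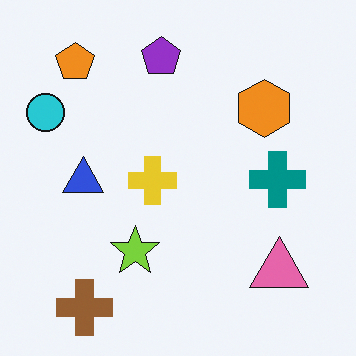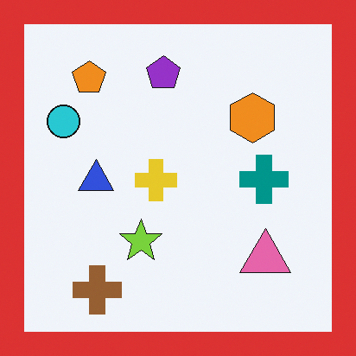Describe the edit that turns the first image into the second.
Framed with a red border.

A solid red frame runs around the edge of the second image, with the content slightly shrunk inside it.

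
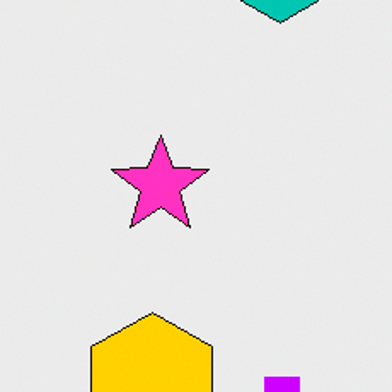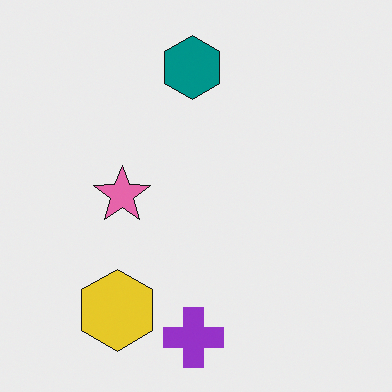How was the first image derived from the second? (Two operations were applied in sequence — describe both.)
The first image is the second cropped to a noticeably smaller region and rescaled, then heavily oversaturated.

The visible shapes are larger and the field of view is narrower; shapes near the original edges may be partly or wholly outside the frame — a crop-and-rescale. All colors are more vivid — a global saturation change.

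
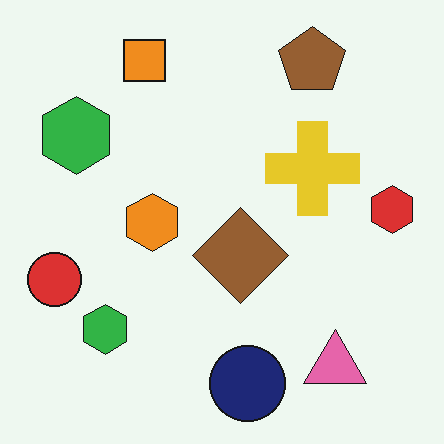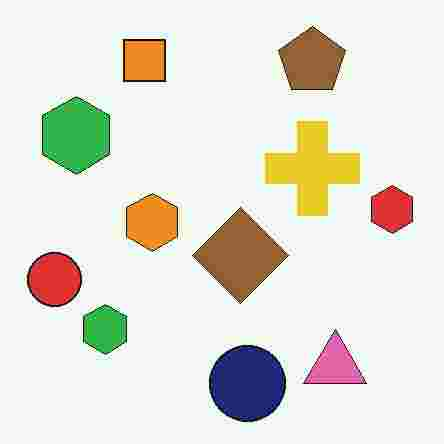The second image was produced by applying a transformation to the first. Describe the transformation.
The transformation is: degraded with heavy JPEG compression.

Blocky 8×8 compression artifacts appear around shape edges and the flat background shows ringing — characteristic JPEG degradation.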